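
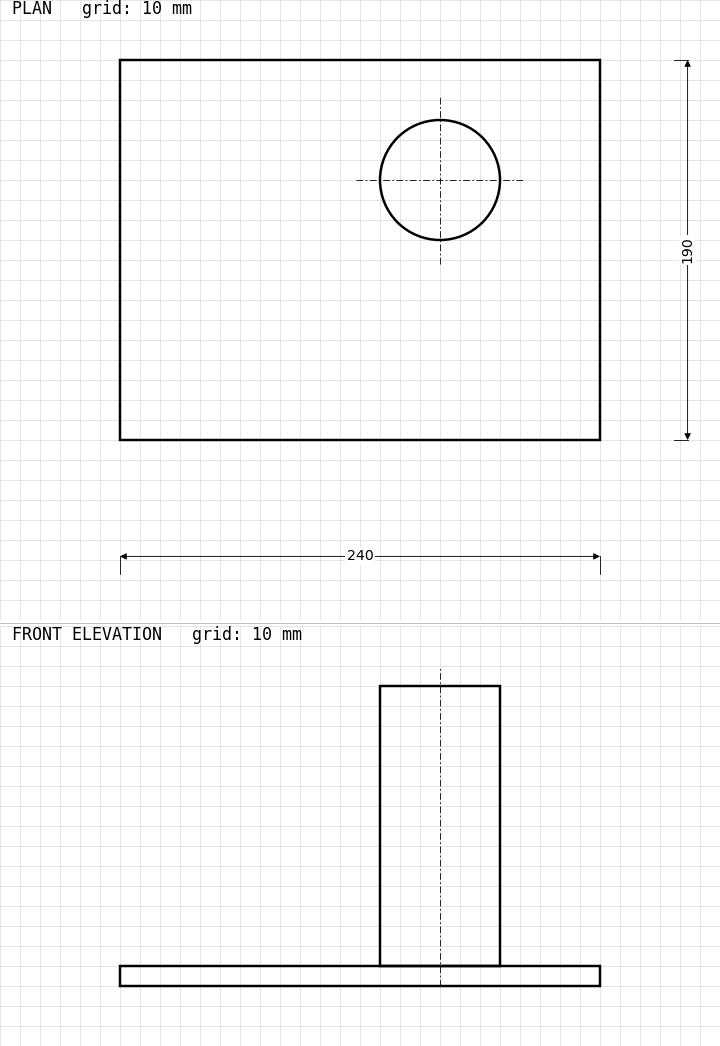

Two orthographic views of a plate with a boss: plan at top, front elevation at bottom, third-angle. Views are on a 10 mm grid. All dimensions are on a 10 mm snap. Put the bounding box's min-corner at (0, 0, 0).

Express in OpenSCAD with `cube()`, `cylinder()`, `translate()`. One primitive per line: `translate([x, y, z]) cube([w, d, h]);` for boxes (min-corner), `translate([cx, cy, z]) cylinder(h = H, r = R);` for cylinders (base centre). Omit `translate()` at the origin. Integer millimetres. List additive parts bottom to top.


cube([240, 190, 10]);
translate([160, 130, 10]) cylinder(h = 140, r = 30);


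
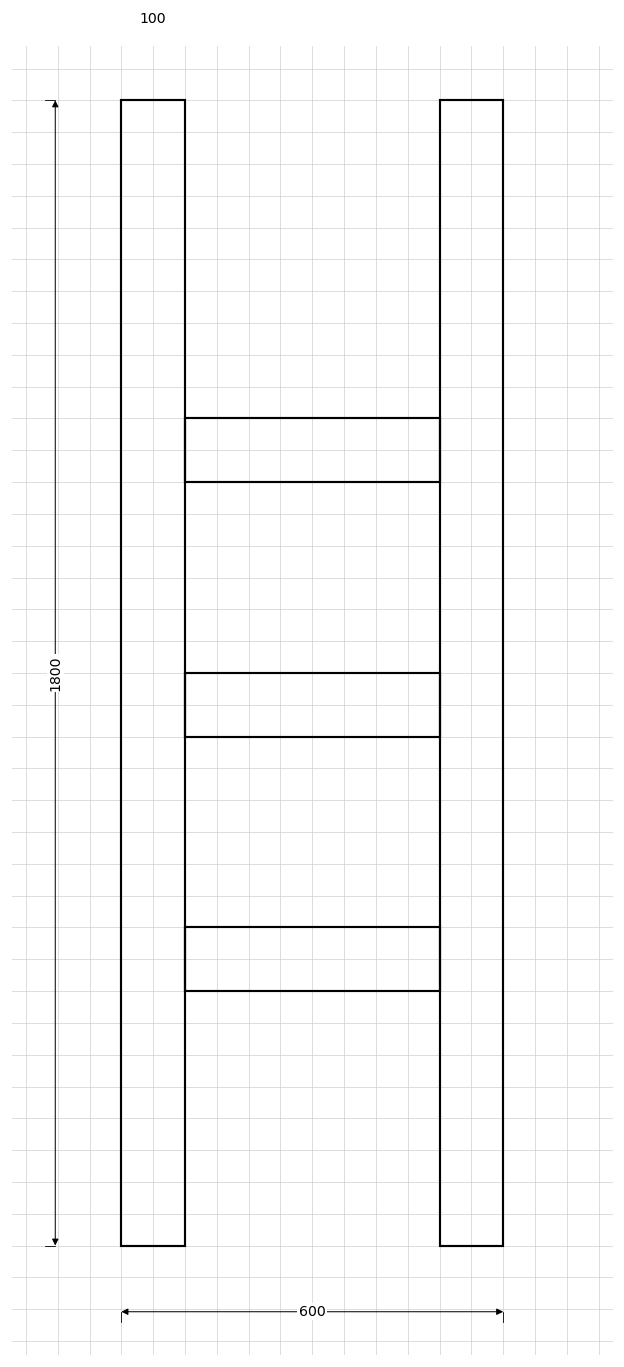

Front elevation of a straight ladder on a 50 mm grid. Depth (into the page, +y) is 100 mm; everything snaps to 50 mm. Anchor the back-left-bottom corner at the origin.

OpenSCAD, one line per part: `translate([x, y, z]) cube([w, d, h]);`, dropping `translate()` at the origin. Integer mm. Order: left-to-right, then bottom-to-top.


cube([100, 100, 1800]);
translate([100, 0, 400]) cube([400, 100, 100]);
translate([100, 0, 800]) cube([400, 100, 100]);
translate([100, 0, 1200]) cube([400, 100, 100]);
translate([500, 0, 0]) cube([100, 100, 1800]);


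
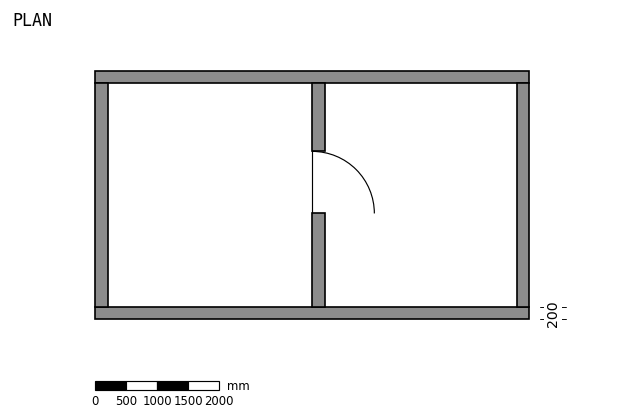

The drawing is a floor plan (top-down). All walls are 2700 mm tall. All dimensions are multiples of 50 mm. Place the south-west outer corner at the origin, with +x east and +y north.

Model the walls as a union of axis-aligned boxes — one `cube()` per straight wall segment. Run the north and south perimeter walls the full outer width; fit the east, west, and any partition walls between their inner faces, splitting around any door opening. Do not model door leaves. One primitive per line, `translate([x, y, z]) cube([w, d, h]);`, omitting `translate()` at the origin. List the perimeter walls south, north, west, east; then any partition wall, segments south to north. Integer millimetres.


cube([7000, 200, 2700]);
translate([0, 3800, 0]) cube([7000, 200, 2700]);
translate([0, 200, 0]) cube([200, 3600, 2700]);
translate([6800, 200, 0]) cube([200, 3600, 2700]);
translate([3500, 200, 0]) cube([200, 1500, 2700]);
translate([3500, 2700, 0]) cube([200, 1100, 2700]);


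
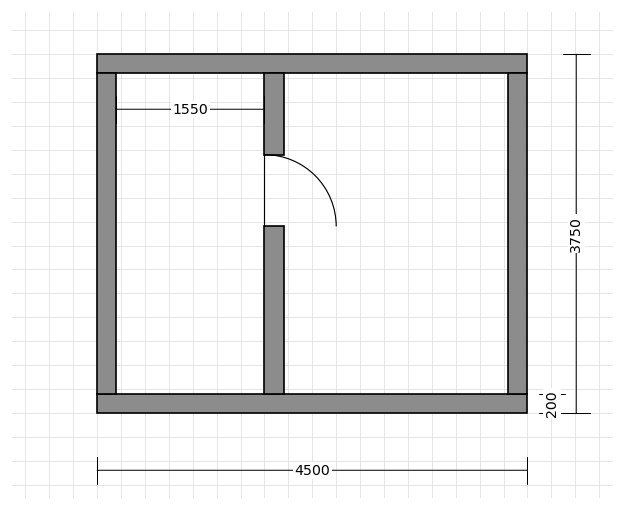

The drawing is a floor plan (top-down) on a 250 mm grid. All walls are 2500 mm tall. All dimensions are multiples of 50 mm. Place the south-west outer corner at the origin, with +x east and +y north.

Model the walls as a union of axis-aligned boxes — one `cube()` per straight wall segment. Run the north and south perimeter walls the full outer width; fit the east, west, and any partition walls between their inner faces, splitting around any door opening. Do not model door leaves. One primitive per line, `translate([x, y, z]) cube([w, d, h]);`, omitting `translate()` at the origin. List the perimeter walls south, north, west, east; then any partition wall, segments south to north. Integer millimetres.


cube([4500, 200, 2500]);
translate([0, 3550, 0]) cube([4500, 200, 2500]);
translate([0, 200, 0]) cube([200, 3350, 2500]);
translate([4300, 200, 0]) cube([200, 3350, 2500]);
translate([1750, 200, 0]) cube([200, 1750, 2500]);
translate([1750, 2700, 0]) cube([200, 850, 2500]);


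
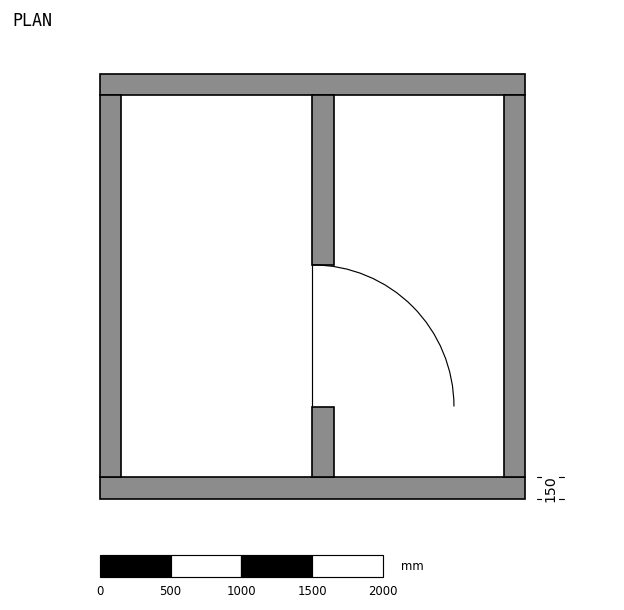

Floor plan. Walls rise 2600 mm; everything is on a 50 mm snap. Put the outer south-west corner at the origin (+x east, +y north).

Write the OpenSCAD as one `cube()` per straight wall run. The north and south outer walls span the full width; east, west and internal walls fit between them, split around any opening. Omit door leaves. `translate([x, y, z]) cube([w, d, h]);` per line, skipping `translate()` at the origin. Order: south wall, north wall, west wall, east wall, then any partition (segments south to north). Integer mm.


cube([3000, 150, 2600]);
translate([0, 2850, 0]) cube([3000, 150, 2600]);
translate([0, 150, 0]) cube([150, 2700, 2600]);
translate([2850, 150, 0]) cube([150, 2700, 2600]);
translate([1500, 150, 0]) cube([150, 500, 2600]);
translate([1500, 1650, 0]) cube([150, 1200, 2600]);


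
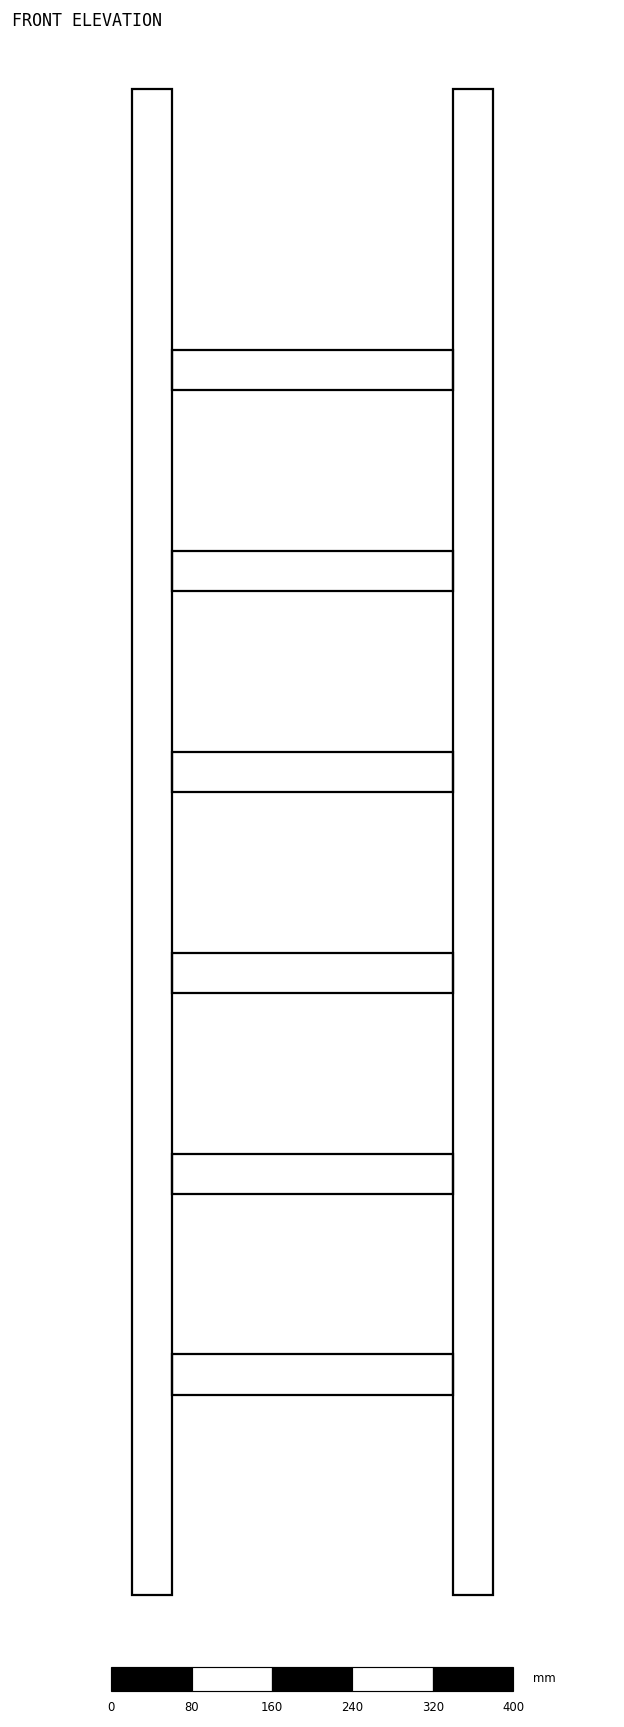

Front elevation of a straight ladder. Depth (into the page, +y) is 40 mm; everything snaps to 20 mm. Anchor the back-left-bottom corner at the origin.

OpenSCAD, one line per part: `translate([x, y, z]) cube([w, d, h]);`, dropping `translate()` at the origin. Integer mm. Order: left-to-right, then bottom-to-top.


cube([40, 40, 1500]);
translate([40, 0, 200]) cube([280, 40, 40]);
translate([40, 0, 400]) cube([280, 40, 40]);
translate([40, 0, 600]) cube([280, 40, 40]);
translate([40, 0, 800]) cube([280, 40, 40]);
translate([40, 0, 1000]) cube([280, 40, 40]);
translate([40, 0, 1200]) cube([280, 40, 40]);
translate([320, 0, 0]) cube([40, 40, 1500]);


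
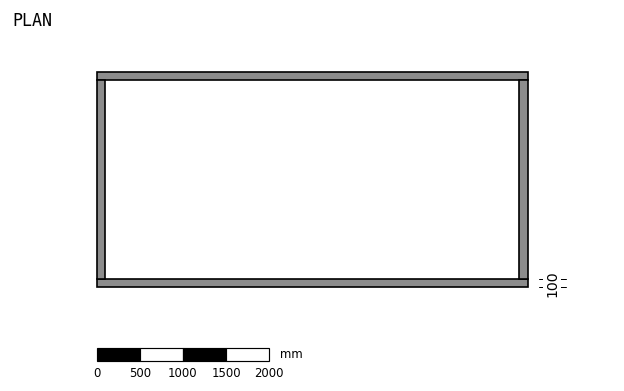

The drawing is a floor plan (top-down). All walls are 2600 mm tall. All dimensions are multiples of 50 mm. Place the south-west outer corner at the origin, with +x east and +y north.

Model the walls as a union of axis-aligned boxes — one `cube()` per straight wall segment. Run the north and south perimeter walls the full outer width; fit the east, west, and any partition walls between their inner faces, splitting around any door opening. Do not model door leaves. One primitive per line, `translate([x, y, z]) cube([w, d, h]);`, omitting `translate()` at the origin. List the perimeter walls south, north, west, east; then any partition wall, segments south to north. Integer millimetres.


cube([5000, 100, 2600]);
translate([0, 2400, 0]) cube([5000, 100, 2600]);
translate([0, 100, 0]) cube([100, 2300, 2600]);
translate([4900, 100, 0]) cube([100, 2300, 2600]);


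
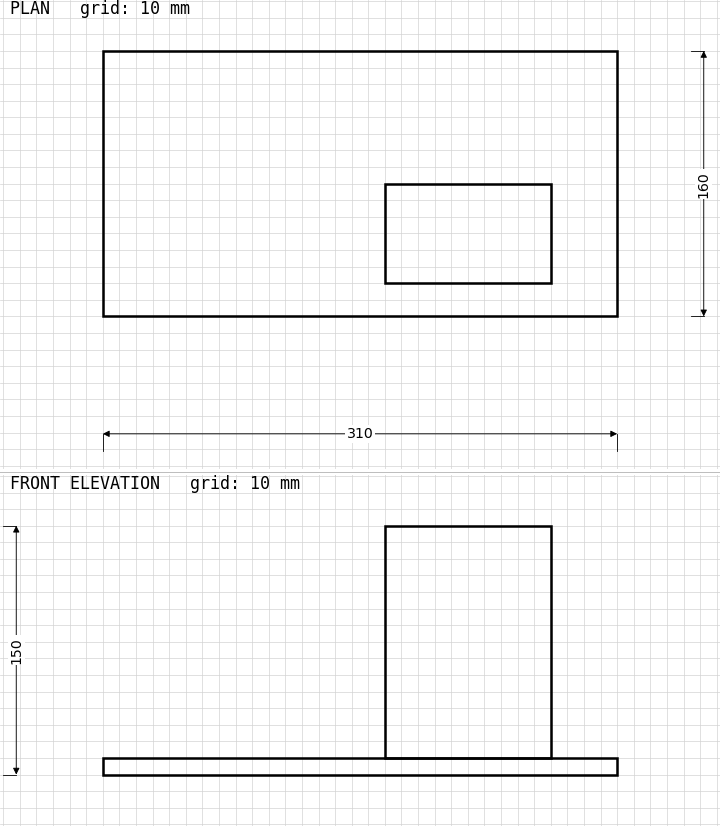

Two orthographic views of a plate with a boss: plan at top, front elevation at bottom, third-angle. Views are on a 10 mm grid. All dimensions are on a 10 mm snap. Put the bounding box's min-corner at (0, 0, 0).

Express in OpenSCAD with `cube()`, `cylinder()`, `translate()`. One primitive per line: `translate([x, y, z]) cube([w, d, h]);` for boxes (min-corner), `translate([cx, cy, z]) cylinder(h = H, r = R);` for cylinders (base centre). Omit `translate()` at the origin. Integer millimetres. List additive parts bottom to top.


cube([310, 160, 10]);
translate([170, 20, 10]) cube([100, 60, 140]);


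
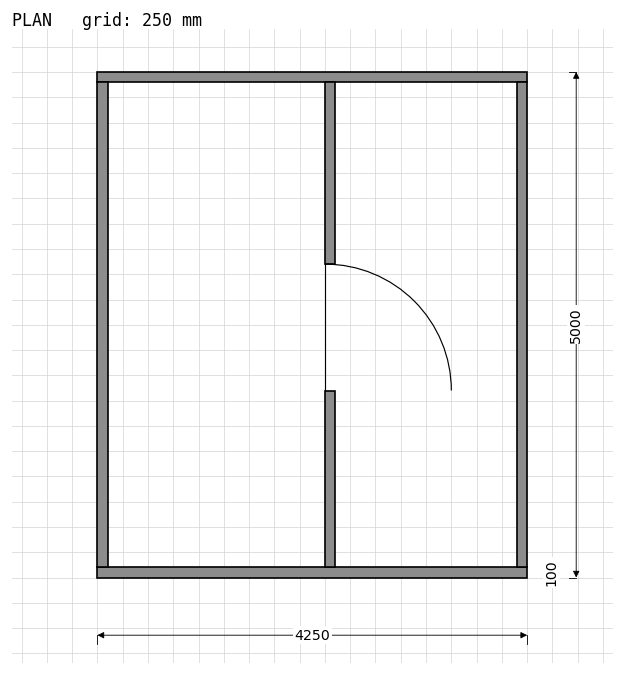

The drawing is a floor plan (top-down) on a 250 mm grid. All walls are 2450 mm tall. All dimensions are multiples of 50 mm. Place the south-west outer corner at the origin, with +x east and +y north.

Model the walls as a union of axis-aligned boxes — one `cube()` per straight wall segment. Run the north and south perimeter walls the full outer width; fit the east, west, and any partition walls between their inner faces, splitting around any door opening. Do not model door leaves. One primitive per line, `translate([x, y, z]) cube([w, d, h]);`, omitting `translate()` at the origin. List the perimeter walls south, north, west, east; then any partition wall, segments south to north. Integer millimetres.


cube([4250, 100, 2450]);
translate([0, 4900, 0]) cube([4250, 100, 2450]);
translate([0, 100, 0]) cube([100, 4800, 2450]);
translate([4150, 100, 0]) cube([100, 4800, 2450]);
translate([2250, 100, 0]) cube([100, 1750, 2450]);
translate([2250, 3100, 0]) cube([100, 1800, 2450]);


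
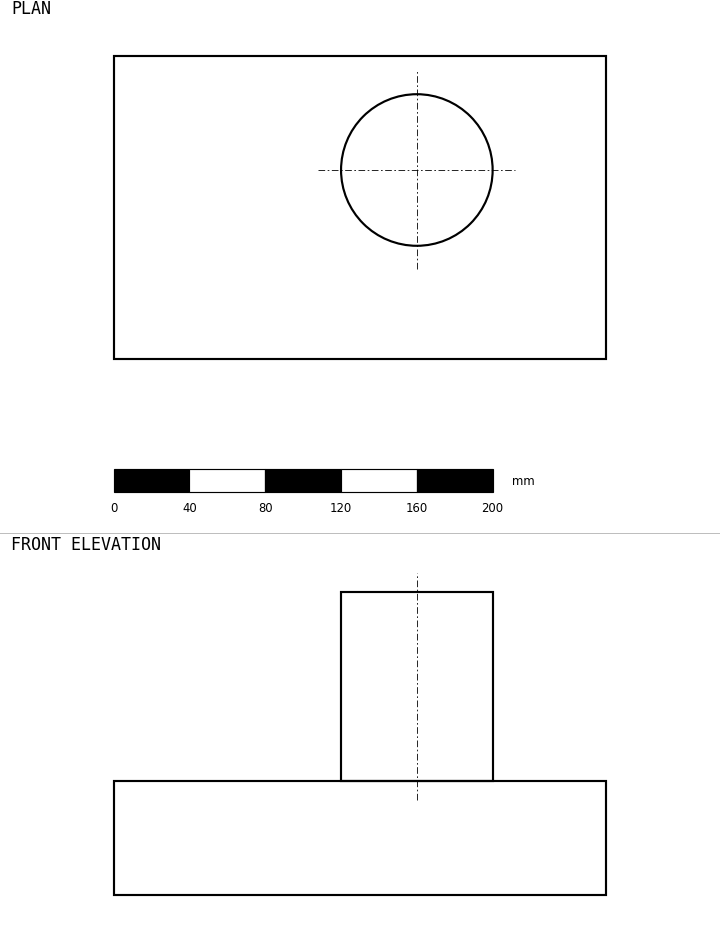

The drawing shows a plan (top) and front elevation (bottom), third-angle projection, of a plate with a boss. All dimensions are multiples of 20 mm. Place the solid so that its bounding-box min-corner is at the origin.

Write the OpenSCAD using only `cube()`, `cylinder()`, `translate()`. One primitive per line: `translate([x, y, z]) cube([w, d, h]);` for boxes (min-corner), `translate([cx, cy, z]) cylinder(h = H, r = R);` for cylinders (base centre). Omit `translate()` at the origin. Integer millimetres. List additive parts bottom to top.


cube([260, 160, 60]);
translate([160, 100, 60]) cylinder(h = 100, r = 40);


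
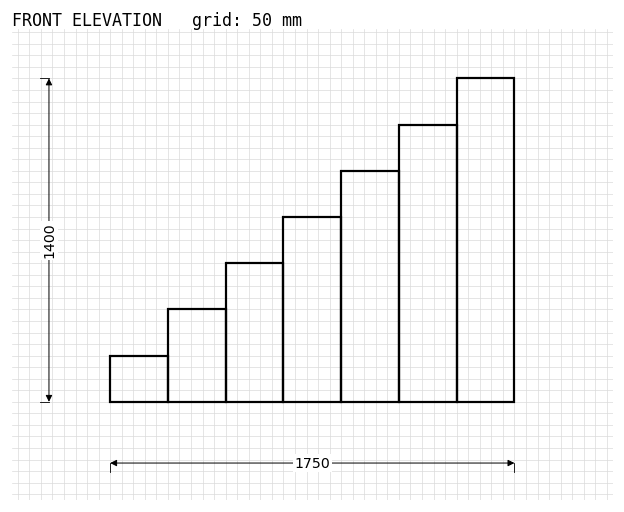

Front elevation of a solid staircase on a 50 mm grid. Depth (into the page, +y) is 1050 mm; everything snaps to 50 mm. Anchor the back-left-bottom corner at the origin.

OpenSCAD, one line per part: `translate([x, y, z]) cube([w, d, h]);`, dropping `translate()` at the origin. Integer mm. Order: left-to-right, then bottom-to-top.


cube([250, 1050, 200]);
translate([250, 0, 0]) cube([250, 1050, 400]);
translate([500, 0, 0]) cube([250, 1050, 600]);
translate([750, 0, 0]) cube([250, 1050, 800]);
translate([1000, 0, 0]) cube([250, 1050, 1000]);
translate([1250, 0, 0]) cube([250, 1050, 1200]);
translate([1500, 0, 0]) cube([250, 1050, 1400]);


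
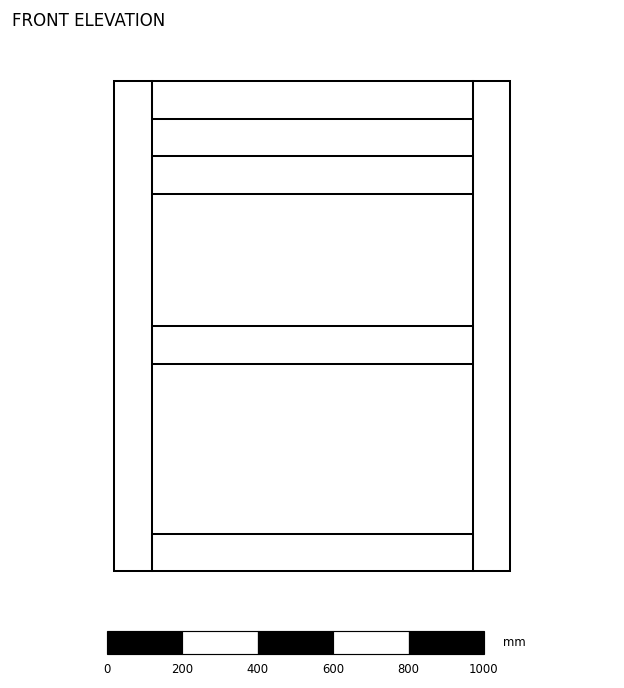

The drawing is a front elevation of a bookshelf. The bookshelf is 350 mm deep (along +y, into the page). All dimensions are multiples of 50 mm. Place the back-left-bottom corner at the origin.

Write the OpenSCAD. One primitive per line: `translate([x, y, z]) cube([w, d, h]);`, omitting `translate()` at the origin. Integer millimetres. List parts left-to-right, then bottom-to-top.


cube([100, 350, 1300]);
translate([100, 0, 0]) cube([850, 350, 100]);
translate([100, 0, 550]) cube([850, 350, 100]);
translate([100, 0, 1000]) cube([850, 350, 100]);
translate([100, 0, 1200]) cube([850, 350, 100]);
translate([950, 0, 0]) cube([100, 350, 1300]);


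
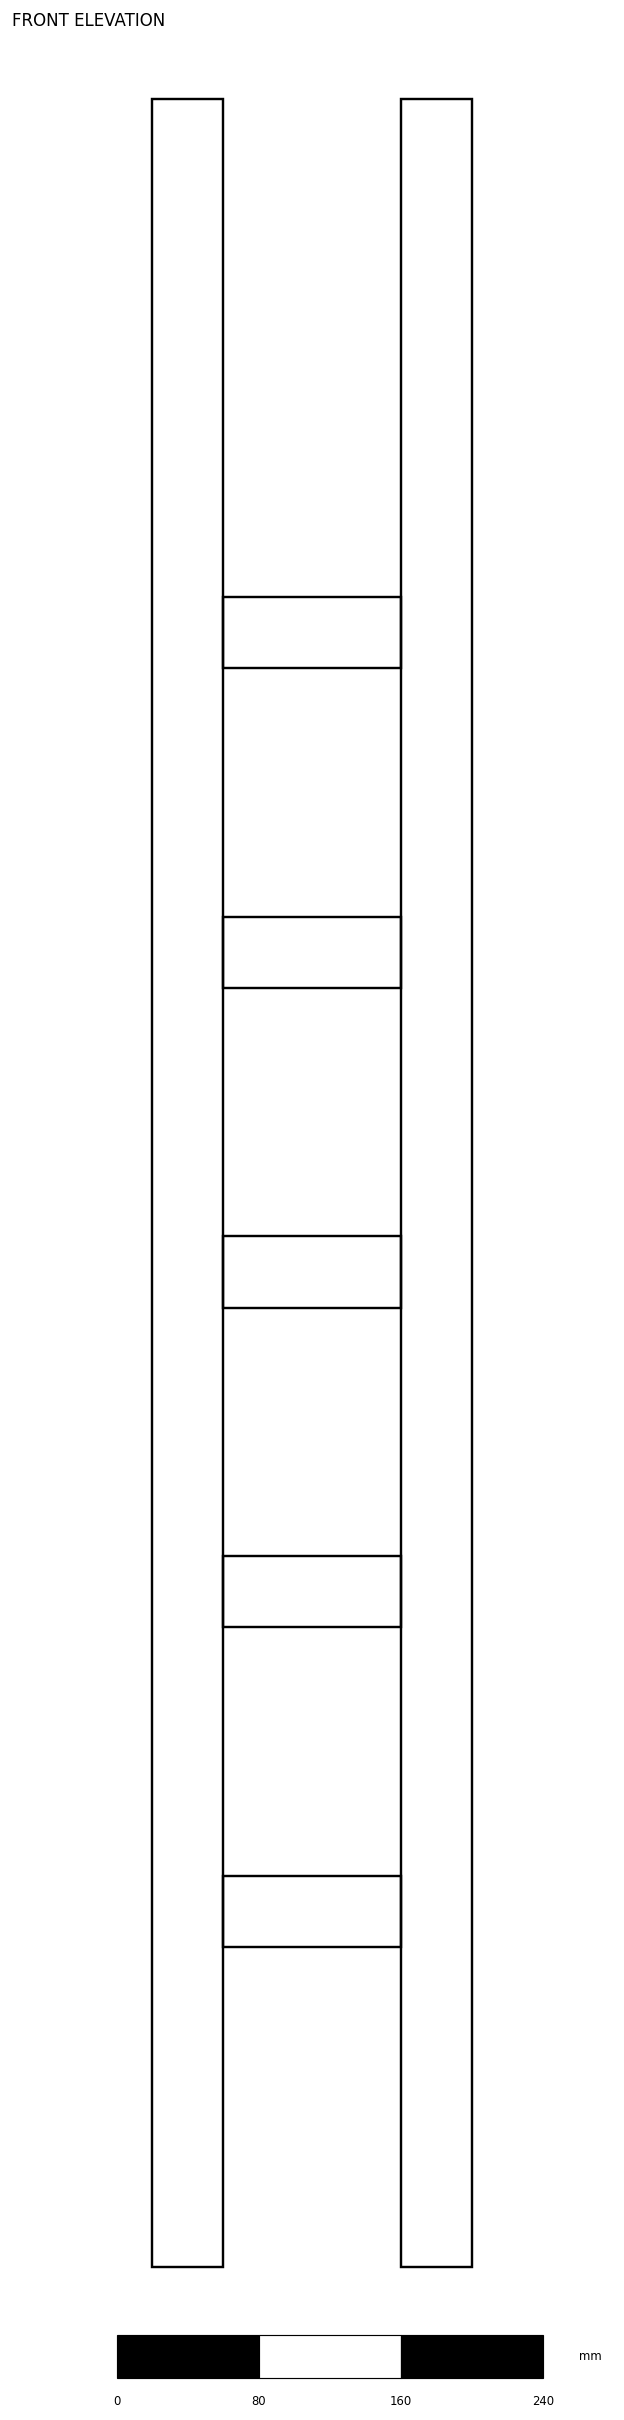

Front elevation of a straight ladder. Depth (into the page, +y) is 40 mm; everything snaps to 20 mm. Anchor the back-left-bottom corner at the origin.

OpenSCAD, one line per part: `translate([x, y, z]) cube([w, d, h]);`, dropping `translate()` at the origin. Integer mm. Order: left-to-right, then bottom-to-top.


cube([40, 40, 1220]);
translate([40, 0, 180]) cube([100, 40, 40]);
translate([40, 0, 360]) cube([100, 40, 40]);
translate([40, 0, 540]) cube([100, 40, 40]);
translate([40, 0, 720]) cube([100, 40, 40]);
translate([40, 0, 900]) cube([100, 40, 40]);
translate([140, 0, 0]) cube([40, 40, 1220]);


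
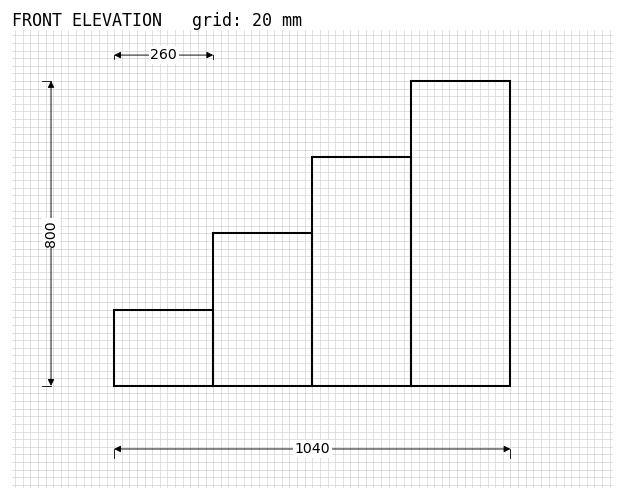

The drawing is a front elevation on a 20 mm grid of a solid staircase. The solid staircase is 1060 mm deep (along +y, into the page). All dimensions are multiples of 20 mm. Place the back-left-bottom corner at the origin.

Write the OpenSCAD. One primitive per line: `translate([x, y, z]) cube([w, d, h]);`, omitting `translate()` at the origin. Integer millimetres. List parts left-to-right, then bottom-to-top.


cube([260, 1060, 200]);
translate([260, 0, 0]) cube([260, 1060, 400]);
translate([520, 0, 0]) cube([260, 1060, 600]);
translate([780, 0, 0]) cube([260, 1060, 800]);


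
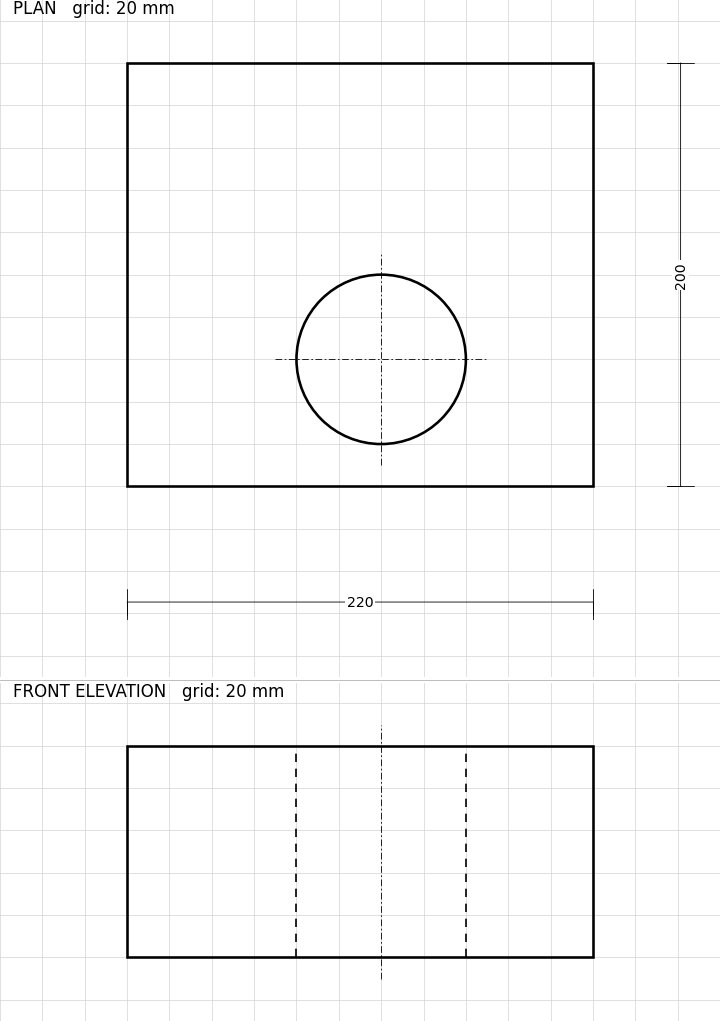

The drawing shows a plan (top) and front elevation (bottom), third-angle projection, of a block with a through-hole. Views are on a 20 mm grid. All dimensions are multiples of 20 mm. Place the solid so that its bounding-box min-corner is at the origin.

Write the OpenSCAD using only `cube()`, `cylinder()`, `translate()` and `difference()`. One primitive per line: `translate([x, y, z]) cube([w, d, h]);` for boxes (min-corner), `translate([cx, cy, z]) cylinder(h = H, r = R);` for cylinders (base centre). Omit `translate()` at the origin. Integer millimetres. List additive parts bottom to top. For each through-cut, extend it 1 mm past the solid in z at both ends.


difference() {
  cube([220, 200, 100]);
  translate([120, 60, -1]) cylinder(h = 102, r = 40);
}


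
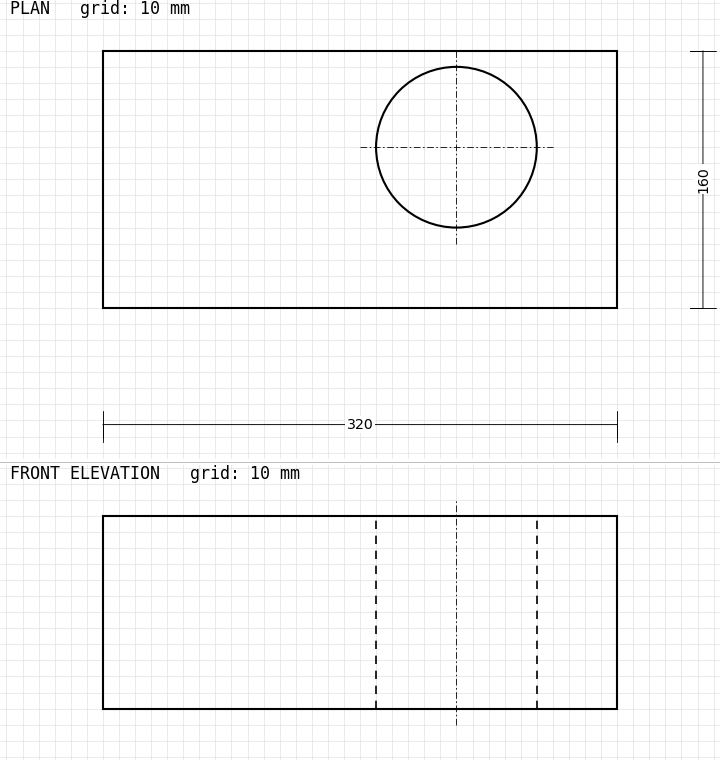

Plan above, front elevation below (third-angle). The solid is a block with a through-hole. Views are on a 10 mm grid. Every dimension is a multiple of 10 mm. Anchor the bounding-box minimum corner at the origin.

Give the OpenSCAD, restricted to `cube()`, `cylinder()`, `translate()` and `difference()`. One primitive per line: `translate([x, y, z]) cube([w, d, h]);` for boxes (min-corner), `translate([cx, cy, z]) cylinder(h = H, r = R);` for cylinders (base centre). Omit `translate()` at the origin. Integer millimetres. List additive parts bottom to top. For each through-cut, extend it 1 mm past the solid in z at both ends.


difference() {
  cube([320, 160, 120]);
  translate([220, 100, -1]) cylinder(h = 122, r = 50);
}


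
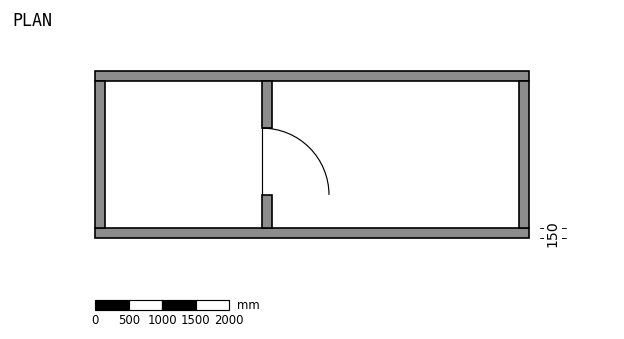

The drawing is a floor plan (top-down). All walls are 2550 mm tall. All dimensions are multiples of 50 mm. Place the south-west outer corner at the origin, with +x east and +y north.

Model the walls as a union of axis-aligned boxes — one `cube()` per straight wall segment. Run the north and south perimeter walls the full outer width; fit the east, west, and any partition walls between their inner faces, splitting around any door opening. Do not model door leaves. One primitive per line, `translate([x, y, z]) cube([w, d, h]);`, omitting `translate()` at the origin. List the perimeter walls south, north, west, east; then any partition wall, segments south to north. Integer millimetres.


cube([6500, 150, 2550]);
translate([0, 2350, 0]) cube([6500, 150, 2550]);
translate([0, 150, 0]) cube([150, 2200, 2550]);
translate([6350, 150, 0]) cube([150, 2200, 2550]);
translate([2500, 150, 0]) cube([150, 500, 2550]);
translate([2500, 1650, 0]) cube([150, 700, 2550]);


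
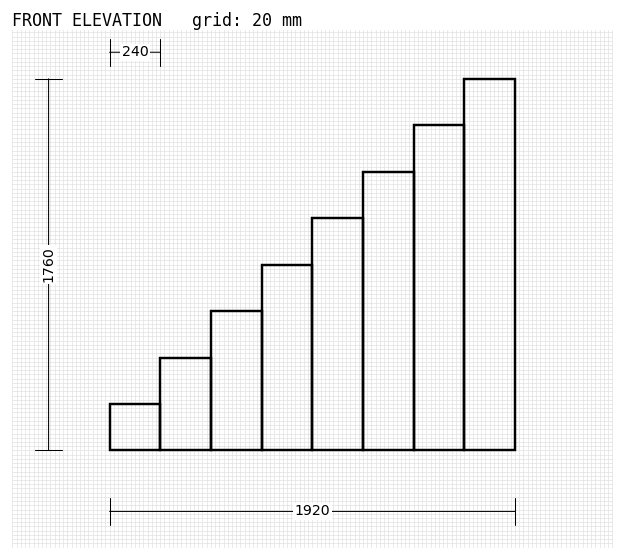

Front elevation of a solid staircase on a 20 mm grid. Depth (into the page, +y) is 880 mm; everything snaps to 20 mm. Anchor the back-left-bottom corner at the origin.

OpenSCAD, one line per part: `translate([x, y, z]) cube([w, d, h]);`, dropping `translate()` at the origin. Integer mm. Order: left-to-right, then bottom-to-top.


cube([240, 880, 220]);
translate([240, 0, 0]) cube([240, 880, 440]);
translate([480, 0, 0]) cube([240, 880, 660]);
translate([720, 0, 0]) cube([240, 880, 880]);
translate([960, 0, 0]) cube([240, 880, 1100]);
translate([1200, 0, 0]) cube([240, 880, 1320]);
translate([1440, 0, 0]) cube([240, 880, 1540]);
translate([1680, 0, 0]) cube([240, 880, 1760]);


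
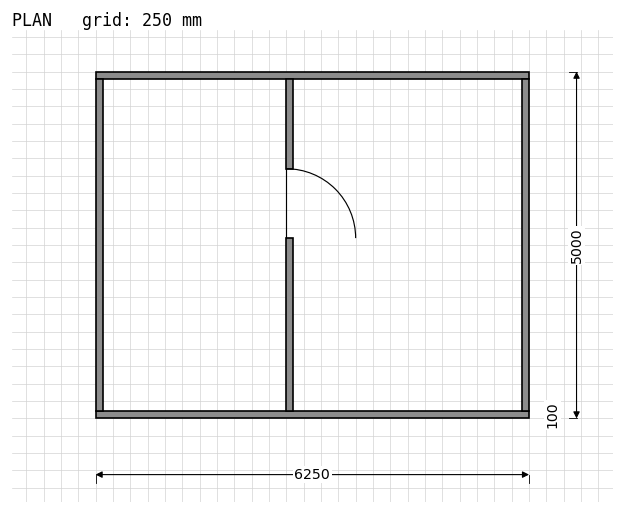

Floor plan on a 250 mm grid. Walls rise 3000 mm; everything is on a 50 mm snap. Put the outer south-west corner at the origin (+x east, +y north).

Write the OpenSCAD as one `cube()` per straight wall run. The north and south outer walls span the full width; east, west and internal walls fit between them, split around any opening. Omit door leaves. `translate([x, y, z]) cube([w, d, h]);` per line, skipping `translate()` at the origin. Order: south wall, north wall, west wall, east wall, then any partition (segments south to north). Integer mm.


cube([6250, 100, 3000]);
translate([0, 4900, 0]) cube([6250, 100, 3000]);
translate([0, 100, 0]) cube([100, 4800, 3000]);
translate([6150, 100, 0]) cube([100, 4800, 3000]);
translate([2750, 100, 0]) cube([100, 2500, 3000]);
translate([2750, 3600, 0]) cube([100, 1300, 3000]);


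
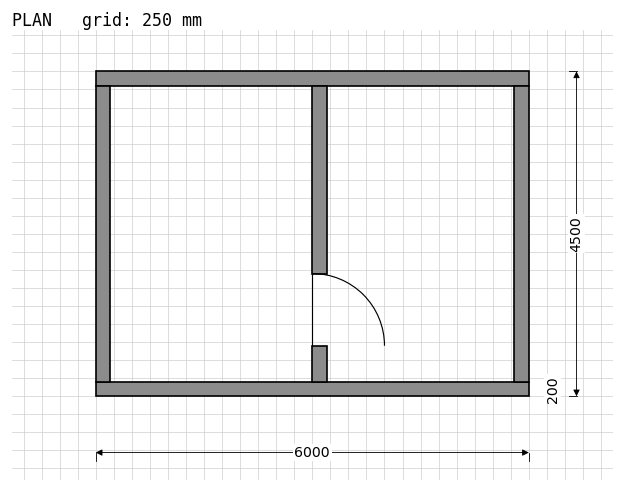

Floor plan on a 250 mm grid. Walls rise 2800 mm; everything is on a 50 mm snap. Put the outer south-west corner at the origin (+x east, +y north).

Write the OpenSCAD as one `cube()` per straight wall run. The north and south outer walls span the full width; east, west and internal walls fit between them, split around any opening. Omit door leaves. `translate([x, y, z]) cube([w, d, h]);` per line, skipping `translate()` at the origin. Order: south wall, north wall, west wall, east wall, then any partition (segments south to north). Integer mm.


cube([6000, 200, 2800]);
translate([0, 4300, 0]) cube([6000, 200, 2800]);
translate([0, 200, 0]) cube([200, 4100, 2800]);
translate([5800, 200, 0]) cube([200, 4100, 2800]);
translate([3000, 200, 0]) cube([200, 500, 2800]);
translate([3000, 1700, 0]) cube([200, 2600, 2800]);


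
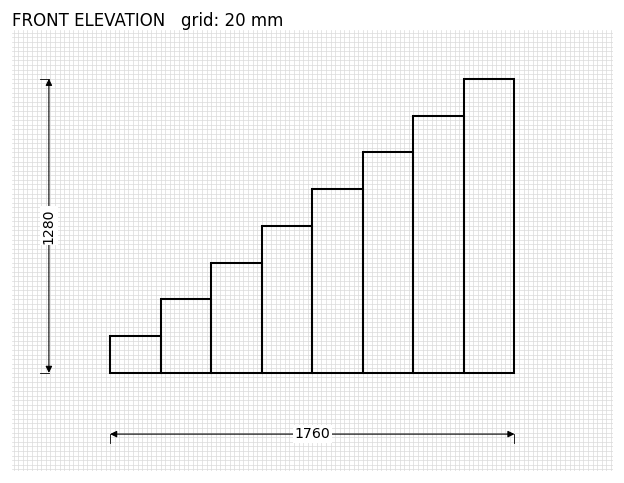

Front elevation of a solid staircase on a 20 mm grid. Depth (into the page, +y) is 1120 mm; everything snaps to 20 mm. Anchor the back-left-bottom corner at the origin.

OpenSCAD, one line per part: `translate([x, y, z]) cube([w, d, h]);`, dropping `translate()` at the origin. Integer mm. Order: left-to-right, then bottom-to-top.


cube([220, 1120, 160]);
translate([220, 0, 0]) cube([220, 1120, 320]);
translate([440, 0, 0]) cube([220, 1120, 480]);
translate([660, 0, 0]) cube([220, 1120, 640]);
translate([880, 0, 0]) cube([220, 1120, 800]);
translate([1100, 0, 0]) cube([220, 1120, 960]);
translate([1320, 0, 0]) cube([220, 1120, 1120]);
translate([1540, 0, 0]) cube([220, 1120, 1280]);


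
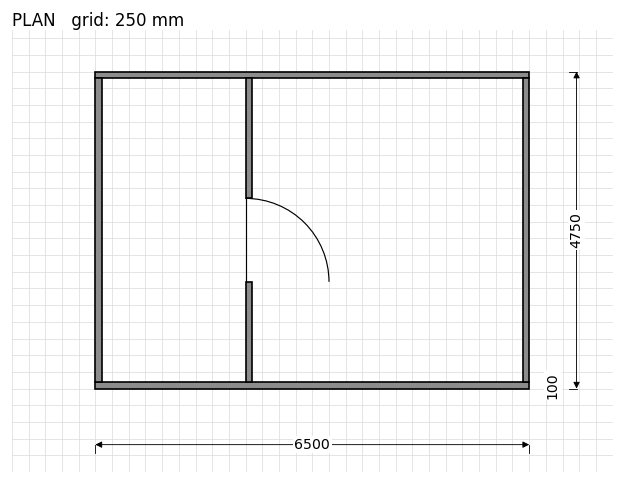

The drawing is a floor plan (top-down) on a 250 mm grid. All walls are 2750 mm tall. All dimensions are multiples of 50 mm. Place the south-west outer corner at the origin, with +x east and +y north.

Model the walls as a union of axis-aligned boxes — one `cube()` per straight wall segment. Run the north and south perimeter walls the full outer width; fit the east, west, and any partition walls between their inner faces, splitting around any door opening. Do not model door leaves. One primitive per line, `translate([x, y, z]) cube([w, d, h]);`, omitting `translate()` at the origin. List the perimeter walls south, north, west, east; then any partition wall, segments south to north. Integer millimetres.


cube([6500, 100, 2750]);
translate([0, 4650, 0]) cube([6500, 100, 2750]);
translate([0, 100, 0]) cube([100, 4550, 2750]);
translate([6400, 100, 0]) cube([100, 4550, 2750]);
translate([2250, 100, 0]) cube([100, 1500, 2750]);
translate([2250, 2850, 0]) cube([100, 1800, 2750]);


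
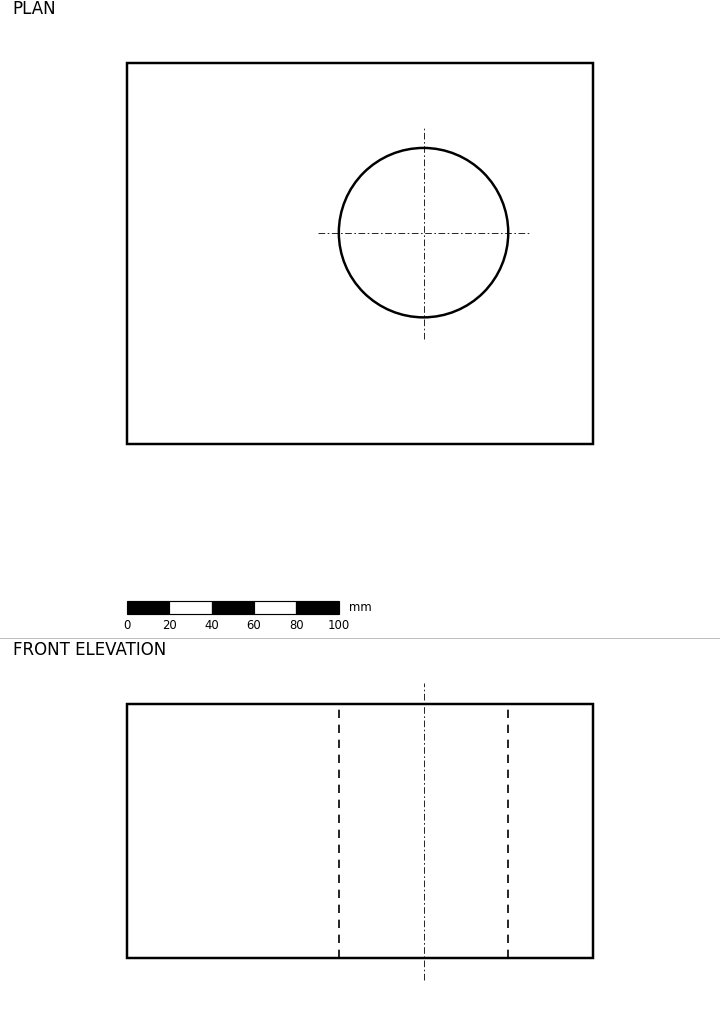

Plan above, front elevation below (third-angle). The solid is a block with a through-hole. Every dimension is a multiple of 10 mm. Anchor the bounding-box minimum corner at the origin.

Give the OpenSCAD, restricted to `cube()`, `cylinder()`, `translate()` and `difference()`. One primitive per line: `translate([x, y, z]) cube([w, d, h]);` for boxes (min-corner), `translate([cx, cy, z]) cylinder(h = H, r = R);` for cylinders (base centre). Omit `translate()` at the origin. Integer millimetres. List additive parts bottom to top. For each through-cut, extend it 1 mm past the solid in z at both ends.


difference() {
  cube([220, 180, 120]);
  translate([140, 100, -1]) cylinder(h = 122, r = 40);
}


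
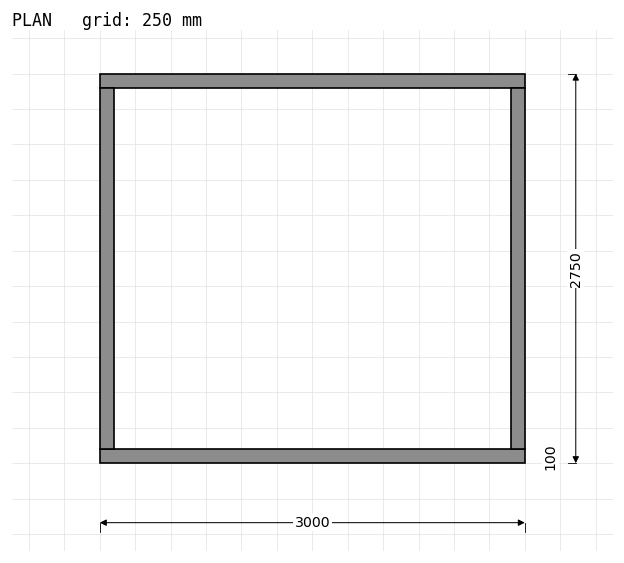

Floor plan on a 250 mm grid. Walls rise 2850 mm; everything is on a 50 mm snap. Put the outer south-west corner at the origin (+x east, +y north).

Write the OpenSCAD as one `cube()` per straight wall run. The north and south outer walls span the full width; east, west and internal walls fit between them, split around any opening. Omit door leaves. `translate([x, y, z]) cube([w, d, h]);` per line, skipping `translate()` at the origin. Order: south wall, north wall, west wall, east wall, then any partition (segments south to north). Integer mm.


cube([3000, 100, 2850]);
translate([0, 2650, 0]) cube([3000, 100, 2850]);
translate([0, 100, 0]) cube([100, 2550, 2850]);
translate([2900, 100, 0]) cube([100, 2550, 2850]);


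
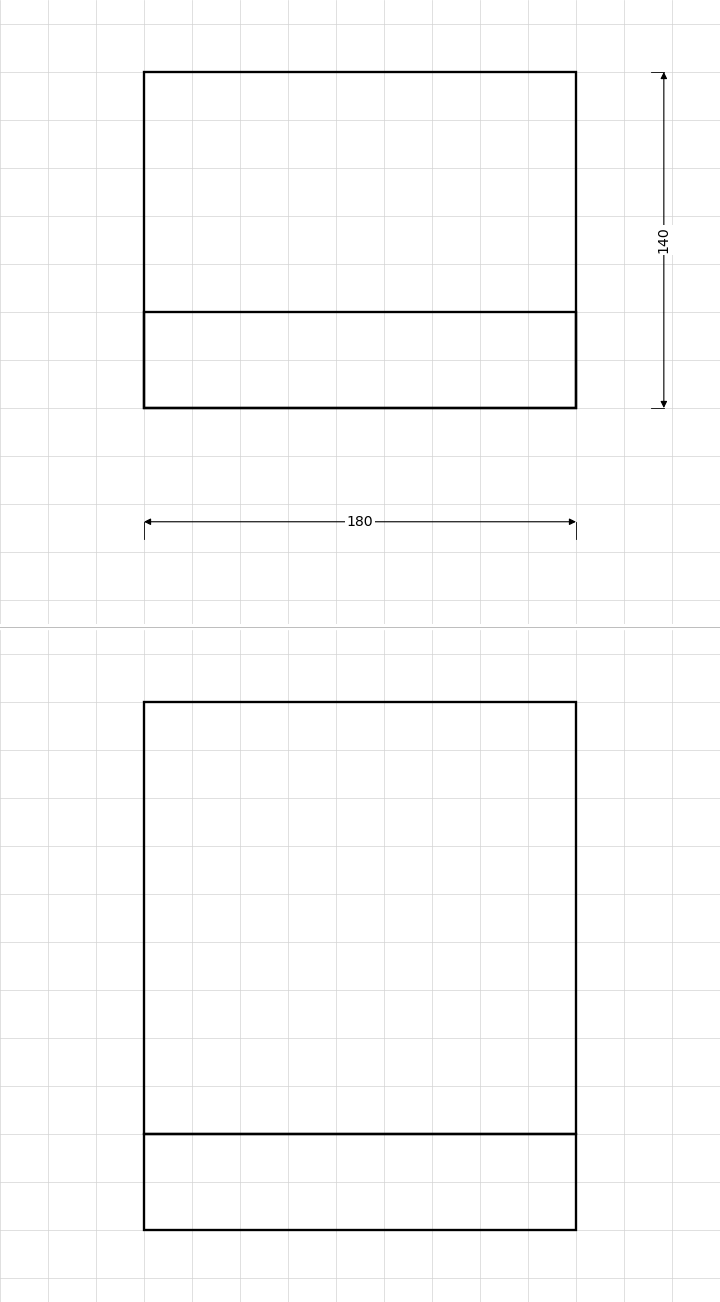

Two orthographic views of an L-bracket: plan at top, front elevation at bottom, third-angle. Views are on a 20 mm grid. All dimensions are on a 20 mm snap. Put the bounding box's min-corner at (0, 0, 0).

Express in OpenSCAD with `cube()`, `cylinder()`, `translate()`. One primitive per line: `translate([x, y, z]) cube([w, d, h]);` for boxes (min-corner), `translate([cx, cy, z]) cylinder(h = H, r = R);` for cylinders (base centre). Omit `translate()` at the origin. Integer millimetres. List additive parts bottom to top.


cube([180, 140, 40]);
translate([0, 0, 40]) cube([180, 40, 180]);


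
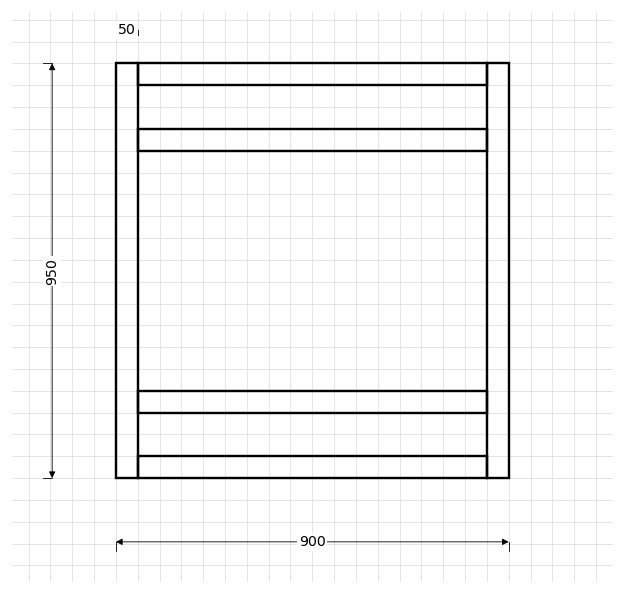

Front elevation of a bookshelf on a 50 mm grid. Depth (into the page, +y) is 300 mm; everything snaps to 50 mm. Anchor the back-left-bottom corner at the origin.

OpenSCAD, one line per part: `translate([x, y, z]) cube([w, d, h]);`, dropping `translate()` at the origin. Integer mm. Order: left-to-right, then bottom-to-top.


cube([50, 300, 950]);
translate([50, 0, 0]) cube([800, 300, 50]);
translate([50, 0, 150]) cube([800, 300, 50]);
translate([50, 0, 750]) cube([800, 300, 50]);
translate([50, 0, 900]) cube([800, 300, 50]);
translate([850, 0, 0]) cube([50, 300, 950]);


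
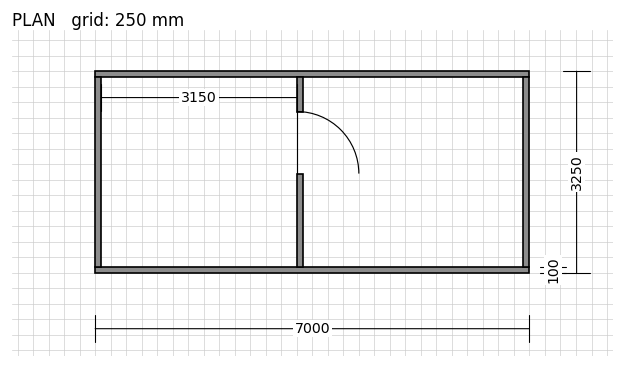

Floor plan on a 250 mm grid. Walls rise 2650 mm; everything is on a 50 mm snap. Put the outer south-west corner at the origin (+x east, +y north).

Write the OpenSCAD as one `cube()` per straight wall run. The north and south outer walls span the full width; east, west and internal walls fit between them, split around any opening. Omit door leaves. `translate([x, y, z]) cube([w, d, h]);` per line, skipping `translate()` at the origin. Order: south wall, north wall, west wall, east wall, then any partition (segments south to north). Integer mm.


cube([7000, 100, 2650]);
translate([0, 3150, 0]) cube([7000, 100, 2650]);
translate([0, 100, 0]) cube([100, 3050, 2650]);
translate([6900, 100, 0]) cube([100, 3050, 2650]);
translate([3250, 100, 0]) cube([100, 1500, 2650]);
translate([3250, 2600, 0]) cube([100, 550, 2650]);


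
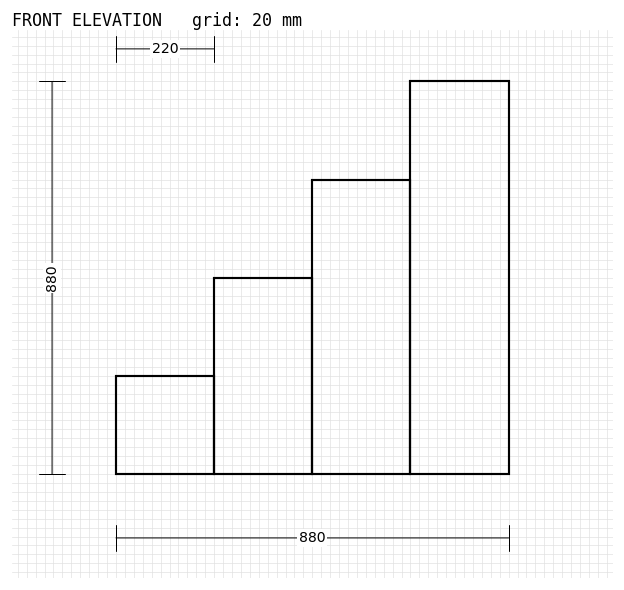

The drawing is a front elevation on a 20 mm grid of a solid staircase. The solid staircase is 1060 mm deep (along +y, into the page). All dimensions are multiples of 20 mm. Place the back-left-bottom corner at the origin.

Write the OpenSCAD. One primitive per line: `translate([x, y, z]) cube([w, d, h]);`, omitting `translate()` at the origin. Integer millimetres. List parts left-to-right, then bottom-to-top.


cube([220, 1060, 220]);
translate([220, 0, 0]) cube([220, 1060, 440]);
translate([440, 0, 0]) cube([220, 1060, 660]);
translate([660, 0, 0]) cube([220, 1060, 880]);


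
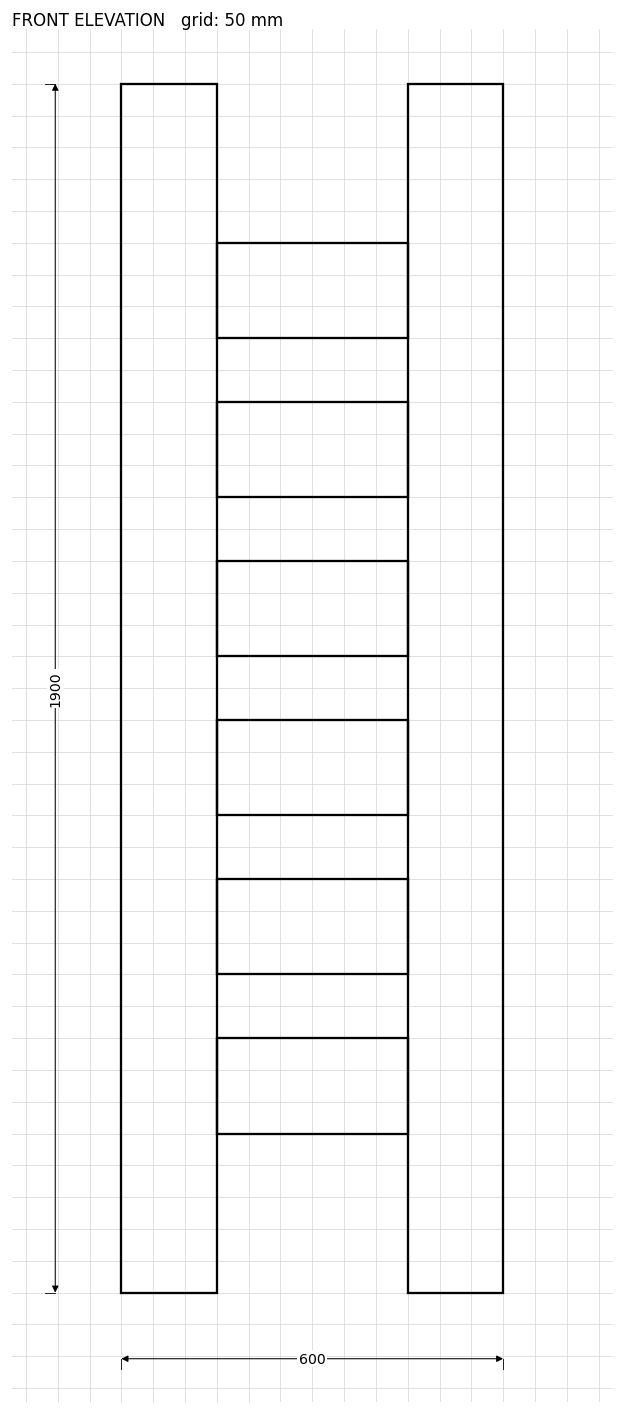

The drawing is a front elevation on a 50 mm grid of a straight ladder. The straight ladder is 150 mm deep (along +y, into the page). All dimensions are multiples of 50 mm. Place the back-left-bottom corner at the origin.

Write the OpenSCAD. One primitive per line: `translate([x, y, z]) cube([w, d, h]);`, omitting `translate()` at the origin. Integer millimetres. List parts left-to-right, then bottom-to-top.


cube([150, 150, 1900]);
translate([150, 0, 250]) cube([300, 150, 150]);
translate([150, 0, 500]) cube([300, 150, 150]);
translate([150, 0, 750]) cube([300, 150, 150]);
translate([150, 0, 1000]) cube([300, 150, 150]);
translate([150, 0, 1250]) cube([300, 150, 150]);
translate([150, 0, 1500]) cube([300, 150, 150]);
translate([450, 0, 0]) cube([150, 150, 1900]);


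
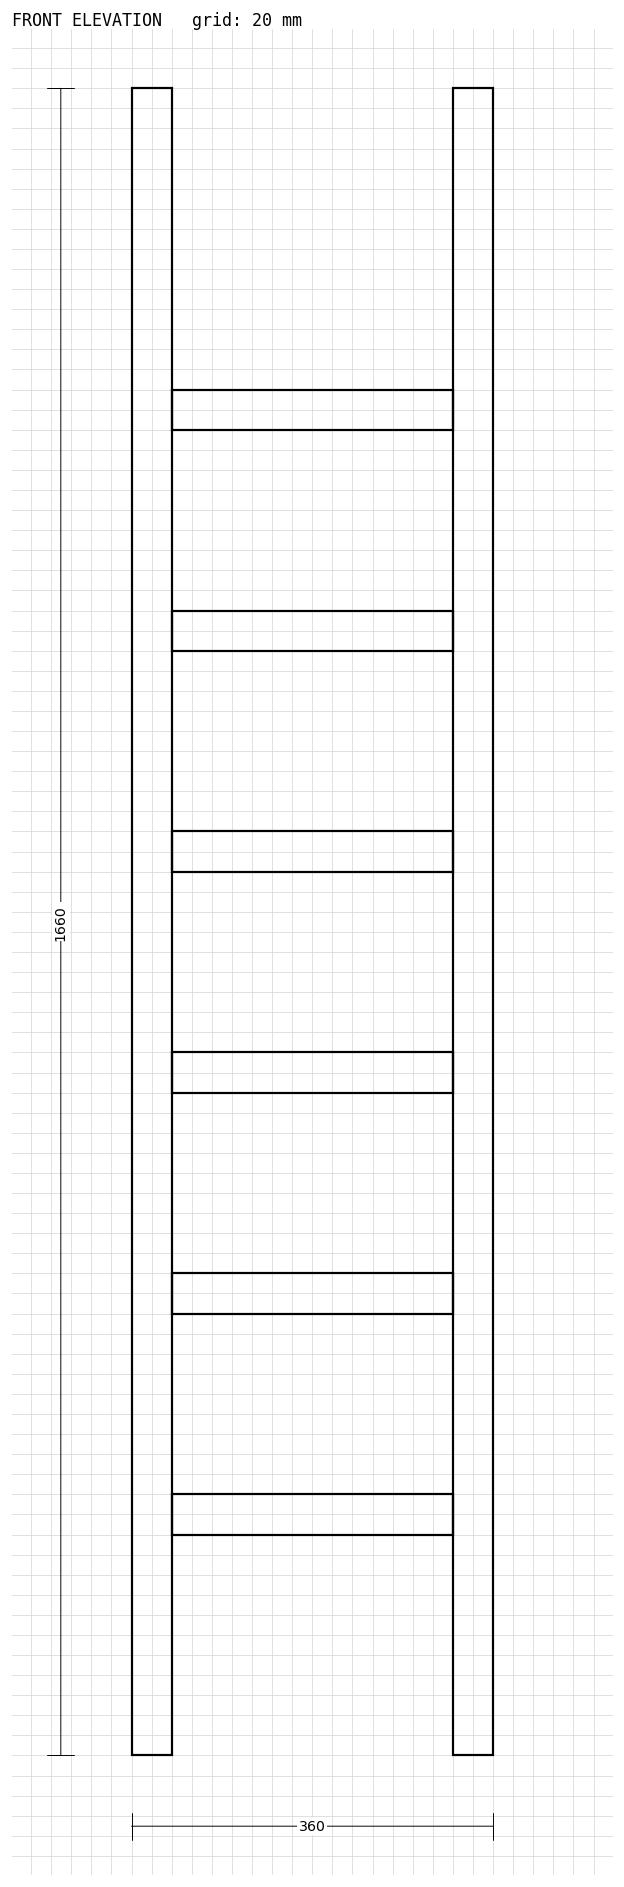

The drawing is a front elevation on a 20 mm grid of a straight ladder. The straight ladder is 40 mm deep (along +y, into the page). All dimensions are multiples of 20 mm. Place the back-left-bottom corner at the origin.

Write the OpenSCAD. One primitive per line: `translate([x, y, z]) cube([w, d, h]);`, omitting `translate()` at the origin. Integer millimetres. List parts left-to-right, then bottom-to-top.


cube([40, 40, 1660]);
translate([40, 0, 220]) cube([280, 40, 40]);
translate([40, 0, 440]) cube([280, 40, 40]);
translate([40, 0, 660]) cube([280, 40, 40]);
translate([40, 0, 880]) cube([280, 40, 40]);
translate([40, 0, 1100]) cube([280, 40, 40]);
translate([40, 0, 1320]) cube([280, 40, 40]);
translate([320, 0, 0]) cube([40, 40, 1660]);


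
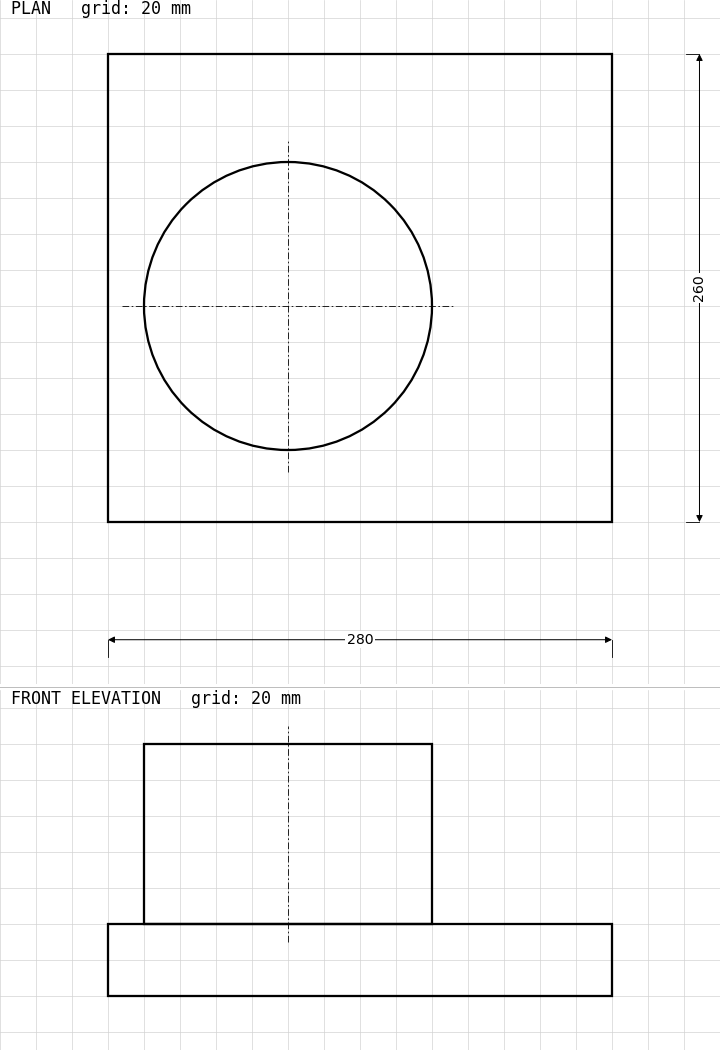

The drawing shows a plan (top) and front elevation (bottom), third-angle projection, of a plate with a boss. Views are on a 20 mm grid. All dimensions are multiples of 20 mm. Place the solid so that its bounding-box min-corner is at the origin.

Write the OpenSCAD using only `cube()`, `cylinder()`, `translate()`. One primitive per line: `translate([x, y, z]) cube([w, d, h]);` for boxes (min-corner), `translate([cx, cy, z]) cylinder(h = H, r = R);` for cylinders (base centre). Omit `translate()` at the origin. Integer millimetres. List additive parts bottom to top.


cube([280, 260, 40]);
translate([100, 120, 40]) cylinder(h = 100, r = 80);


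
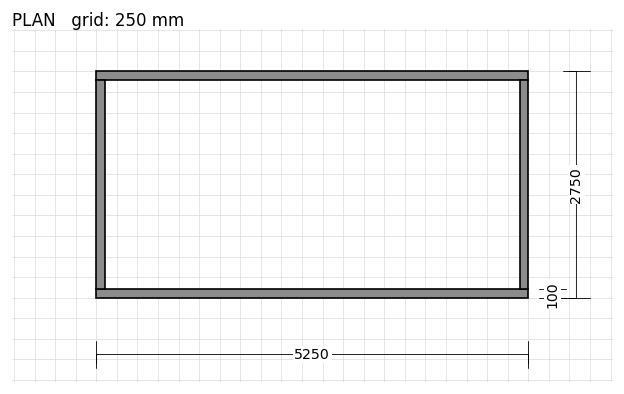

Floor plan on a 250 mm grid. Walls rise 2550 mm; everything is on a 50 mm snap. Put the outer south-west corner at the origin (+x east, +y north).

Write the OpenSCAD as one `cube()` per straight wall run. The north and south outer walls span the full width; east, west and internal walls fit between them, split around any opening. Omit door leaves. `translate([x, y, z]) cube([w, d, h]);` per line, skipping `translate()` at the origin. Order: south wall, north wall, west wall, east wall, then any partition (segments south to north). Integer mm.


cube([5250, 100, 2550]);
translate([0, 2650, 0]) cube([5250, 100, 2550]);
translate([0, 100, 0]) cube([100, 2550, 2550]);
translate([5150, 100, 0]) cube([100, 2550, 2550]);


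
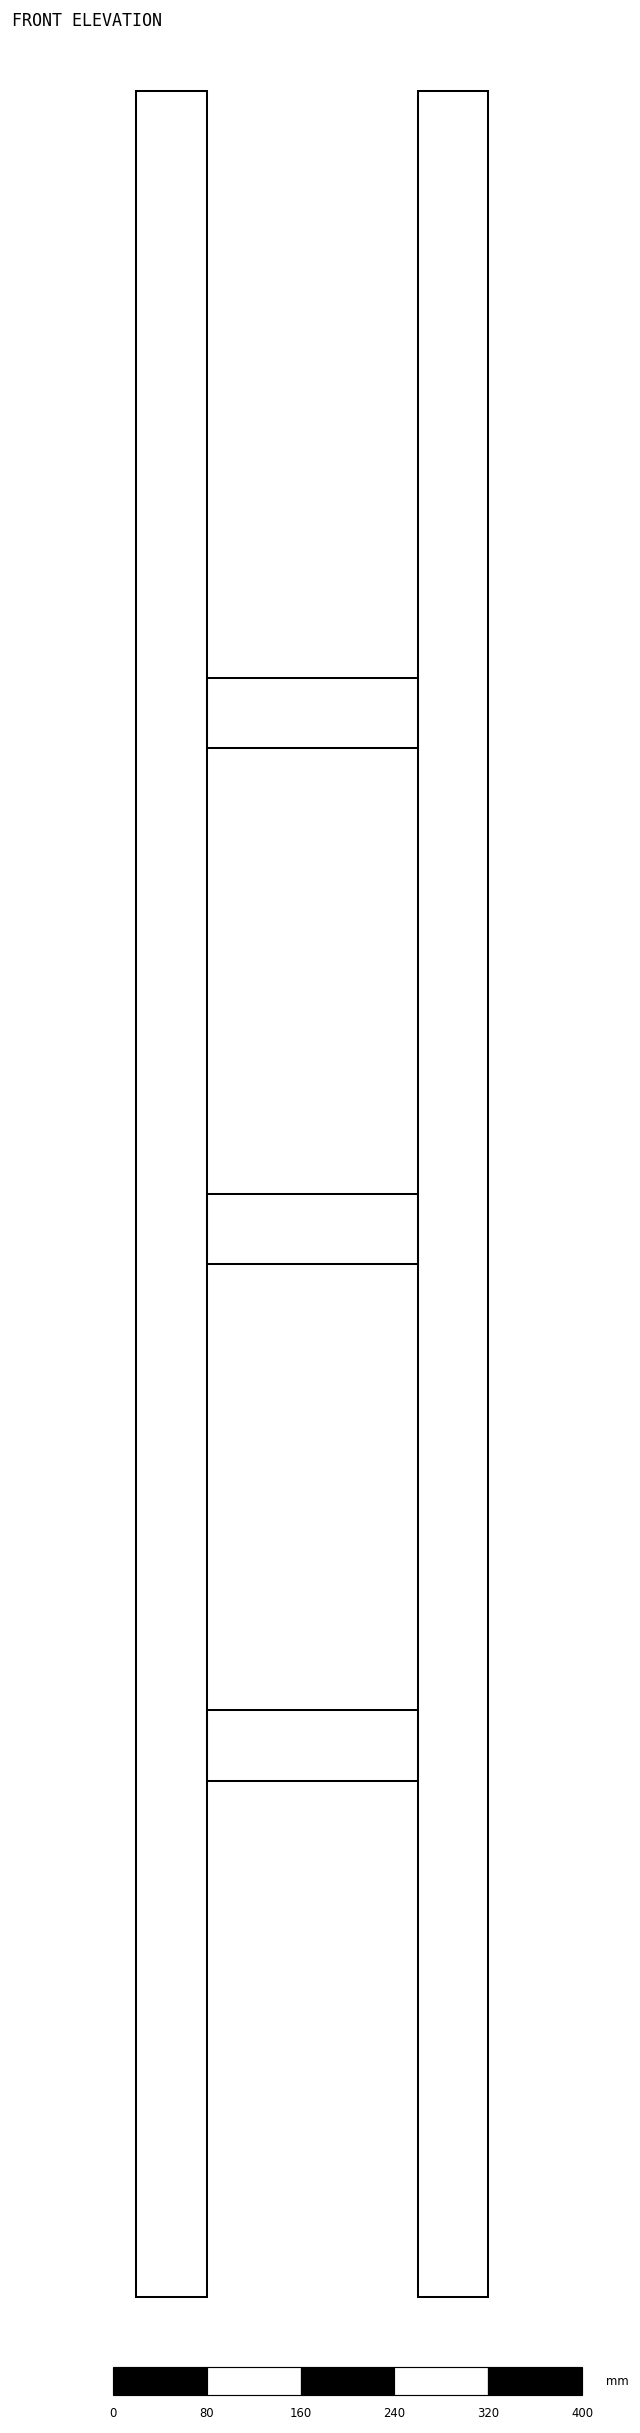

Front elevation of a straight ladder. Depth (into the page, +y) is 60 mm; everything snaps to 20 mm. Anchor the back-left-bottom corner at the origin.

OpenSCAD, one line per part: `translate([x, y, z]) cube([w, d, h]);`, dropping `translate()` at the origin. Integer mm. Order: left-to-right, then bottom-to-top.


cube([60, 60, 1880]);
translate([60, 0, 440]) cube([180, 60, 60]);
translate([60, 0, 880]) cube([180, 60, 60]);
translate([60, 0, 1320]) cube([180, 60, 60]);
translate([240, 0, 0]) cube([60, 60, 1880]);


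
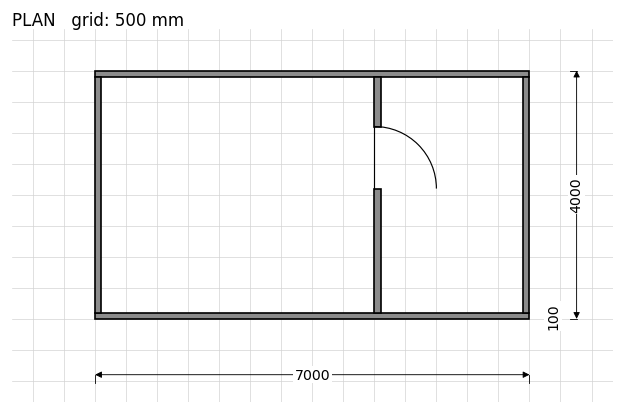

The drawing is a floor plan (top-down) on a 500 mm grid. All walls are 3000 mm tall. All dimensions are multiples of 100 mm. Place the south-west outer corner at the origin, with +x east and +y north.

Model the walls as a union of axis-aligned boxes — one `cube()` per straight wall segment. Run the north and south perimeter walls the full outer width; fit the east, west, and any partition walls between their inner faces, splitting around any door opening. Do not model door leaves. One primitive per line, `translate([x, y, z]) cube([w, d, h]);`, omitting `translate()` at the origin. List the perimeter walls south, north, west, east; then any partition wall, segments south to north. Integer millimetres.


cube([7000, 100, 3000]);
translate([0, 3900, 0]) cube([7000, 100, 3000]);
translate([0, 100, 0]) cube([100, 3800, 3000]);
translate([6900, 100, 0]) cube([100, 3800, 3000]);
translate([4500, 100, 0]) cube([100, 2000, 3000]);
translate([4500, 3100, 0]) cube([100, 800, 3000]);


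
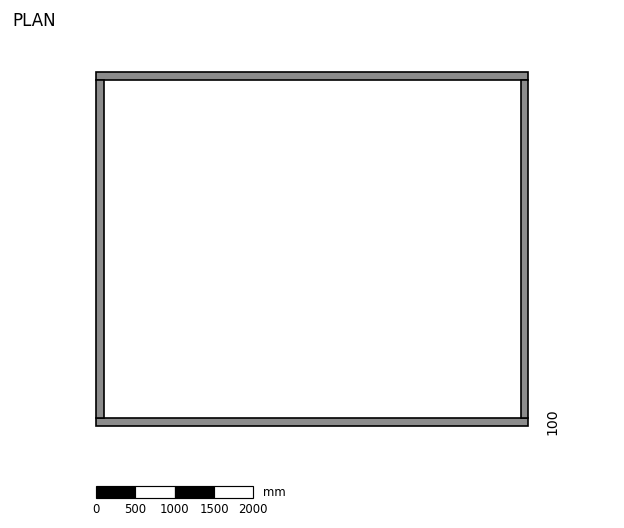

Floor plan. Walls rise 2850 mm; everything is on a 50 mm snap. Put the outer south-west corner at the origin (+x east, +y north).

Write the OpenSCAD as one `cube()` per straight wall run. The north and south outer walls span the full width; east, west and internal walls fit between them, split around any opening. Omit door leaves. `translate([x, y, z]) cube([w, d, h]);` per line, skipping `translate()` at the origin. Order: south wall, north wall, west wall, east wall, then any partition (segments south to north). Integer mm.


cube([5500, 100, 2850]);
translate([0, 4400, 0]) cube([5500, 100, 2850]);
translate([0, 100, 0]) cube([100, 4300, 2850]);
translate([5400, 100, 0]) cube([100, 4300, 2850]);


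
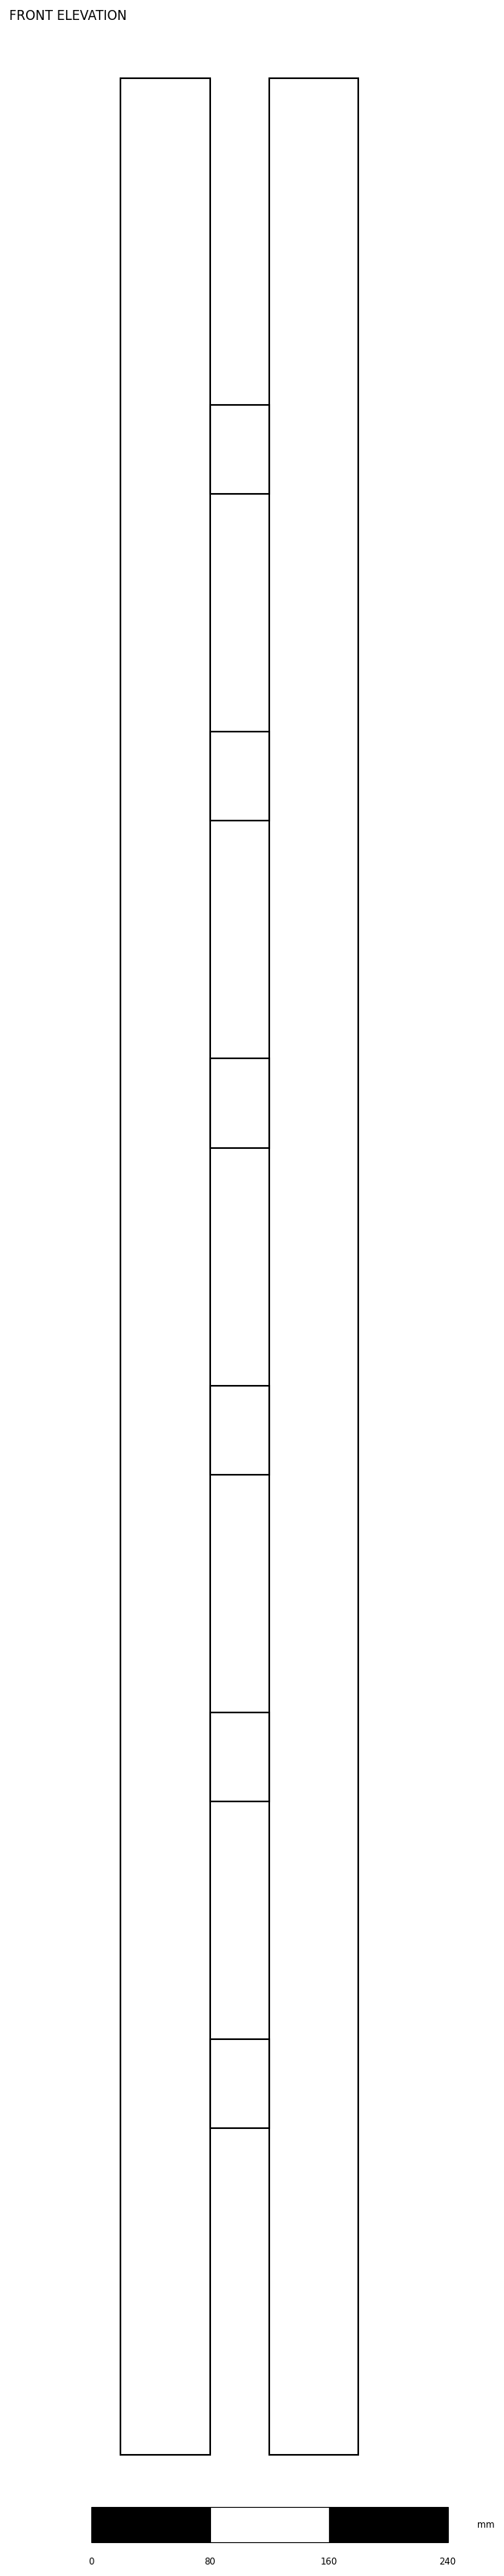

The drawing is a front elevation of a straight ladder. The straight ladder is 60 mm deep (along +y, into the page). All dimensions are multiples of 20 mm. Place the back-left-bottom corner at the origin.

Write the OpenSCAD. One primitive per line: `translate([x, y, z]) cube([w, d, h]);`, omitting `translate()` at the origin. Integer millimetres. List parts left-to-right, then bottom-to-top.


cube([60, 60, 1600]);
translate([60, 0, 220]) cube([40, 60, 60]);
translate([60, 0, 440]) cube([40, 60, 60]);
translate([60, 0, 660]) cube([40, 60, 60]);
translate([60, 0, 880]) cube([40, 60, 60]);
translate([60, 0, 1100]) cube([40, 60, 60]);
translate([60, 0, 1320]) cube([40, 60, 60]);
translate([100, 0, 0]) cube([60, 60, 1600]);


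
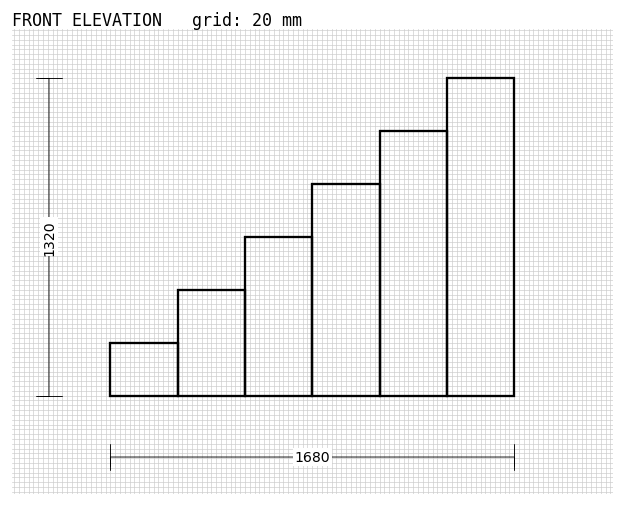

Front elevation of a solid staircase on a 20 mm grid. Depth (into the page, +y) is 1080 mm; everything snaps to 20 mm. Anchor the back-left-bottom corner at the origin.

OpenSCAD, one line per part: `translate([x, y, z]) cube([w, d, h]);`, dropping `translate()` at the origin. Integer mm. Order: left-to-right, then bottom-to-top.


cube([280, 1080, 220]);
translate([280, 0, 0]) cube([280, 1080, 440]);
translate([560, 0, 0]) cube([280, 1080, 660]);
translate([840, 0, 0]) cube([280, 1080, 880]);
translate([1120, 0, 0]) cube([280, 1080, 1100]);
translate([1400, 0, 0]) cube([280, 1080, 1320]);
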